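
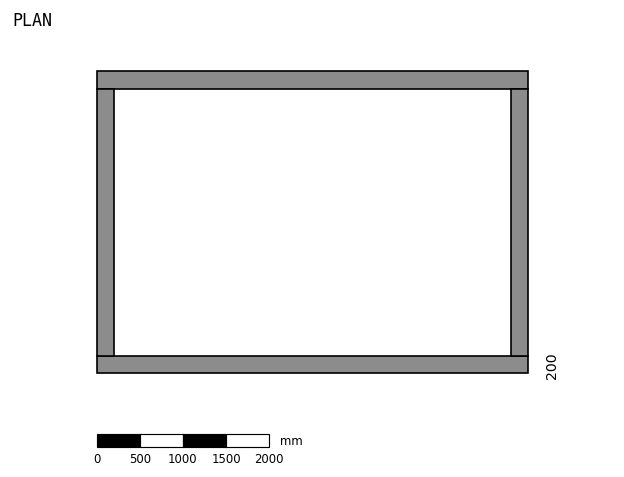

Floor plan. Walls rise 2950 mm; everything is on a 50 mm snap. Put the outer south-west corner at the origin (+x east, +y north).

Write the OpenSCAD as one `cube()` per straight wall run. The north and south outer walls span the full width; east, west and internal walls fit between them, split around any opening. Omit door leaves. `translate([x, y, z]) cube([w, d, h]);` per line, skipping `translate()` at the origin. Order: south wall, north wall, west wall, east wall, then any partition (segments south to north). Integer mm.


cube([5000, 200, 2950]);
translate([0, 3300, 0]) cube([5000, 200, 2950]);
translate([0, 200, 0]) cube([200, 3100, 2950]);
translate([4800, 200, 0]) cube([200, 3100, 2950]);


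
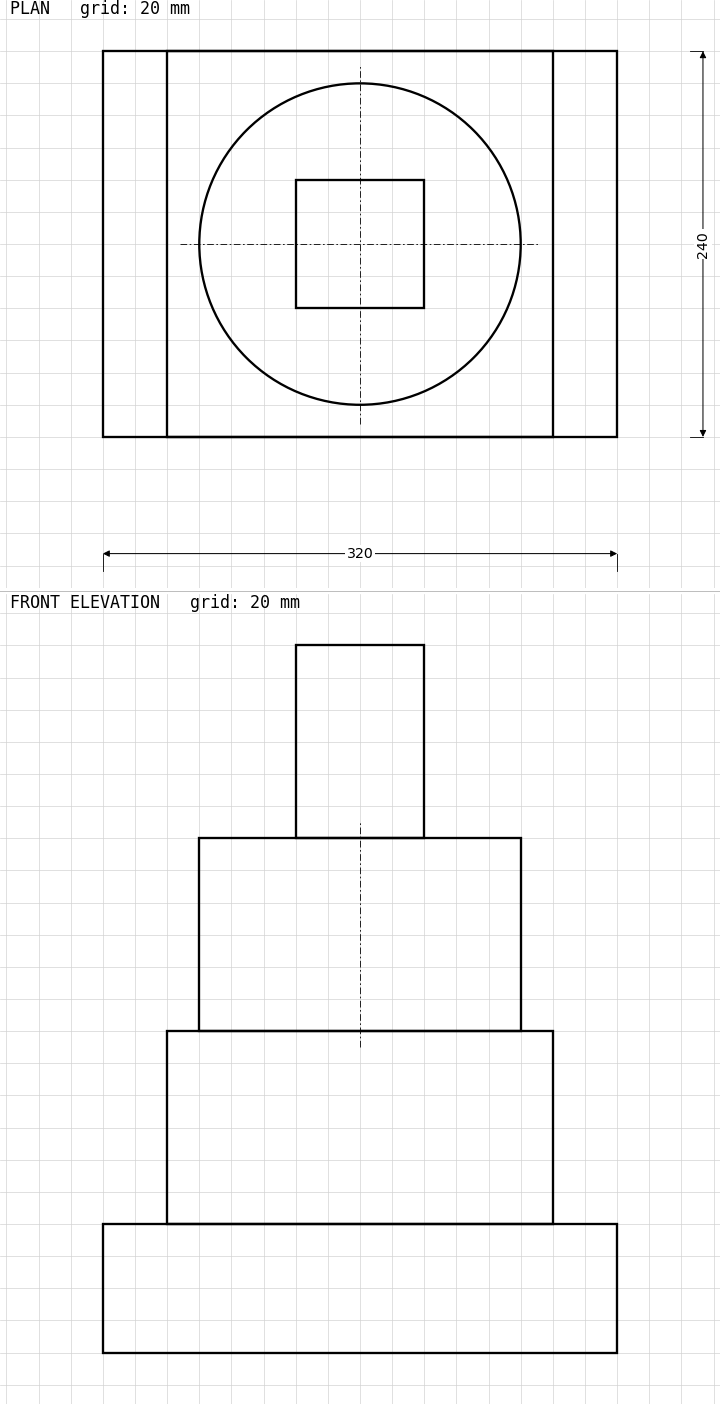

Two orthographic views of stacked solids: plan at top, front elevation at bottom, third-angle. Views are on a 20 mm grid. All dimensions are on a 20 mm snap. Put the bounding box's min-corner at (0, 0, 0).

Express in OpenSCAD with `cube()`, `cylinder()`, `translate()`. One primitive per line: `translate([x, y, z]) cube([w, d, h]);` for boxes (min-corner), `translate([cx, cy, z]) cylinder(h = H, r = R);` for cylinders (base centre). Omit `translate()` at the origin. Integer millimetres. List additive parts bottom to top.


cube([320, 240, 80]);
translate([40, 0, 80]) cube([240, 240, 120]);
translate([160, 120, 200]) cylinder(h = 120, r = 100);
translate([120, 80, 320]) cube([80, 80, 120]);


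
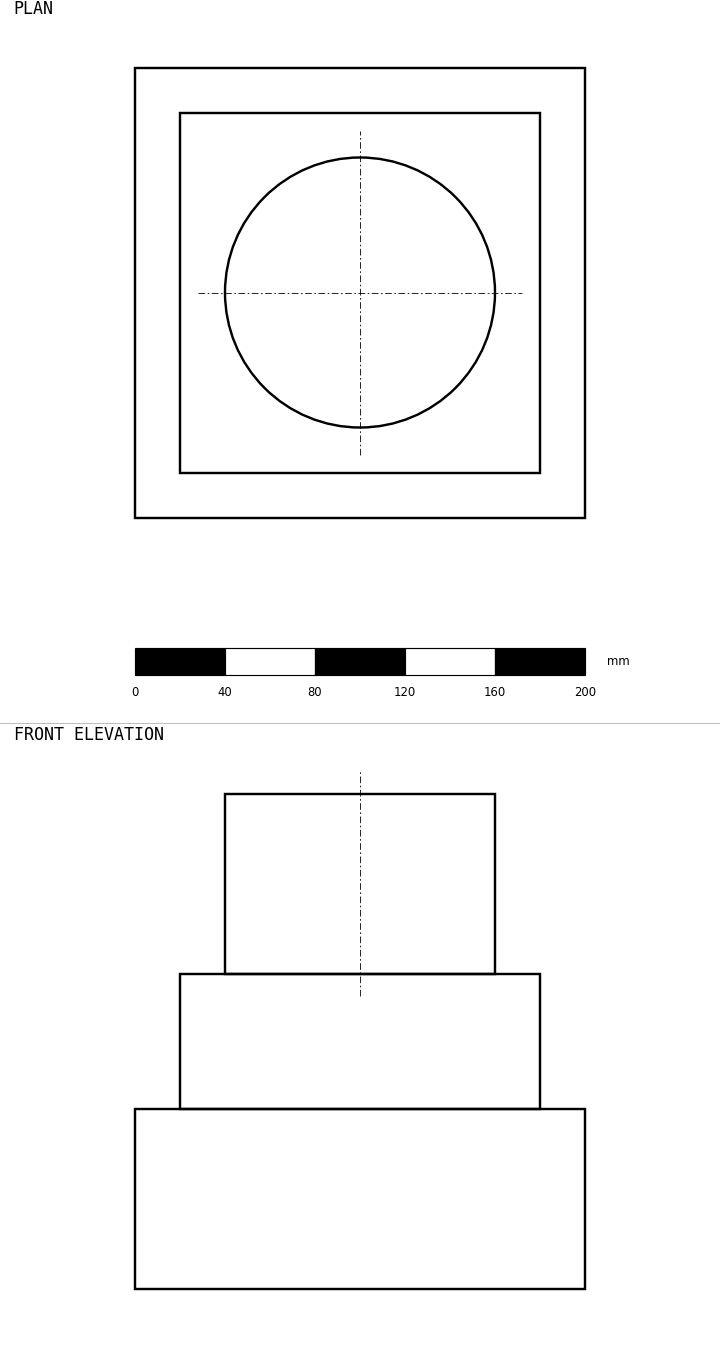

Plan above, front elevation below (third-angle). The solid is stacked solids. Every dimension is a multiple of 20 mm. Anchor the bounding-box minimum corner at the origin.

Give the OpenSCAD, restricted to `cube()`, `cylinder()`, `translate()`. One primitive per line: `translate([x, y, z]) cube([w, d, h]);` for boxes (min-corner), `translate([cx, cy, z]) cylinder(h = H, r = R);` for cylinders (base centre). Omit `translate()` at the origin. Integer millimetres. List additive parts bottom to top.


cube([200, 200, 80]);
translate([20, 20, 80]) cube([160, 160, 60]);
translate([100, 100, 140]) cylinder(h = 80, r = 60);


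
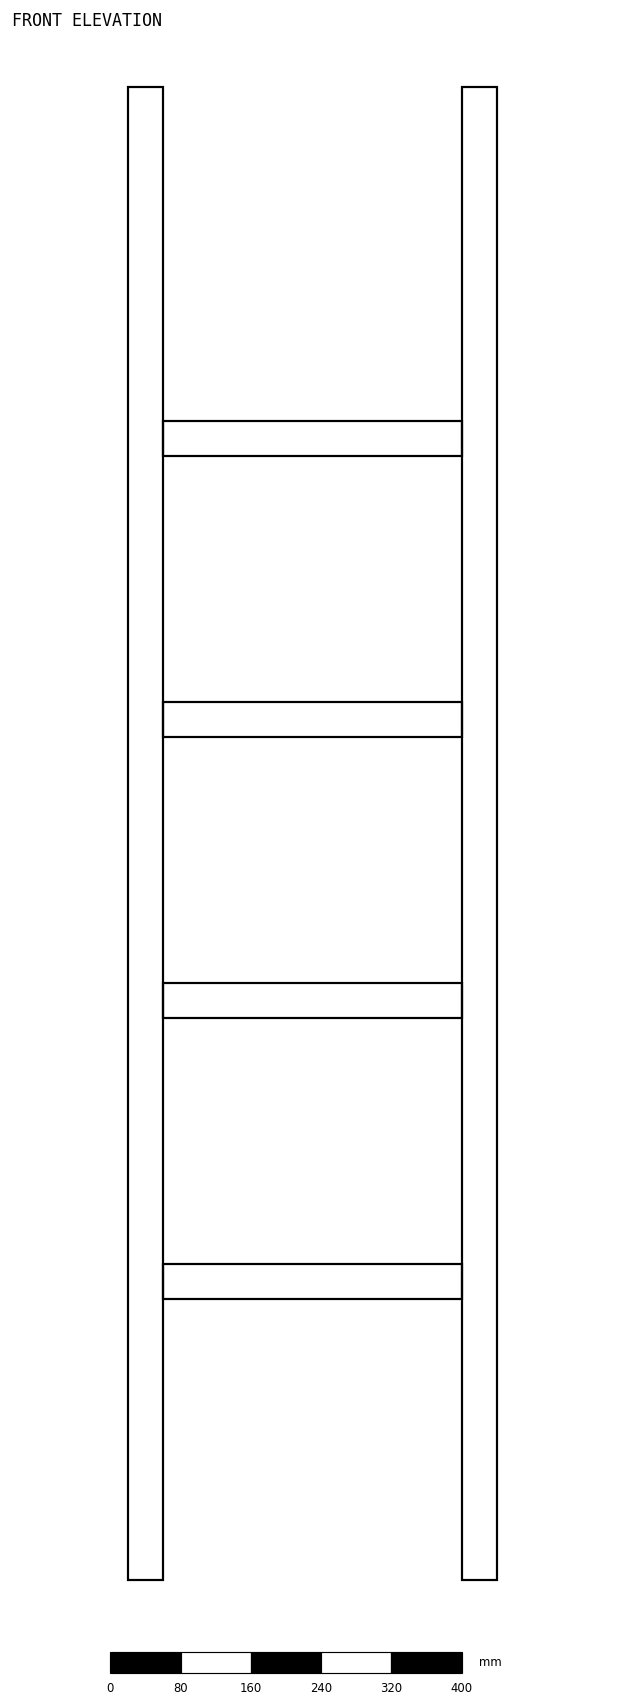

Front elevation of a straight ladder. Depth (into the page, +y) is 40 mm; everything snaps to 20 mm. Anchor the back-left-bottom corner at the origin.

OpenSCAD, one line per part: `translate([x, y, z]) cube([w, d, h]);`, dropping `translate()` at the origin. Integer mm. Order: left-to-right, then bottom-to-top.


cube([40, 40, 1700]);
translate([40, 0, 320]) cube([340, 40, 40]);
translate([40, 0, 640]) cube([340, 40, 40]);
translate([40, 0, 960]) cube([340, 40, 40]);
translate([40, 0, 1280]) cube([340, 40, 40]);
translate([380, 0, 0]) cube([40, 40, 1700]);


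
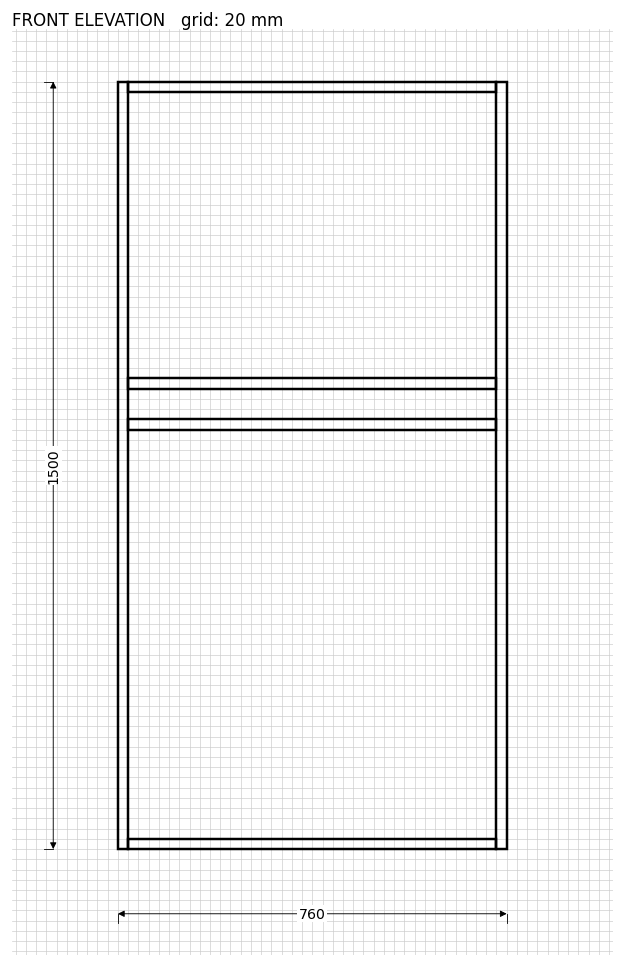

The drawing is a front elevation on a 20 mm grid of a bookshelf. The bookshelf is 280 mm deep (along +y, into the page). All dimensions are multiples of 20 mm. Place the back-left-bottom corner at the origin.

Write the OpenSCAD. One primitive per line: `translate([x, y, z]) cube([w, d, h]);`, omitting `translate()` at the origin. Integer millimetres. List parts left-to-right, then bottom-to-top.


cube([20, 280, 1500]);
translate([20, 0, 0]) cube([720, 280, 20]);
translate([20, 0, 820]) cube([720, 280, 20]);
translate([20, 0, 900]) cube([720, 280, 20]);
translate([20, 0, 1480]) cube([720, 280, 20]);
translate([740, 0, 0]) cube([20, 280, 1500]);


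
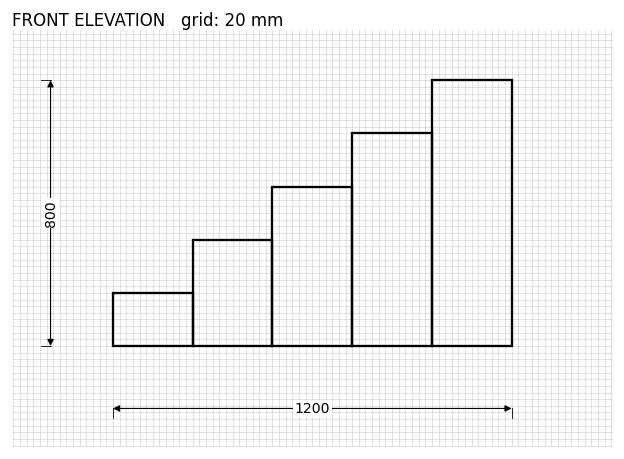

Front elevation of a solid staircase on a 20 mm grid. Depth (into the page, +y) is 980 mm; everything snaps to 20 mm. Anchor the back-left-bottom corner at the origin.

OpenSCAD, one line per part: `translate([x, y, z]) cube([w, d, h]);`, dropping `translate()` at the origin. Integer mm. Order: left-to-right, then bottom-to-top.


cube([240, 980, 160]);
translate([240, 0, 0]) cube([240, 980, 320]);
translate([480, 0, 0]) cube([240, 980, 480]);
translate([720, 0, 0]) cube([240, 980, 640]);
translate([960, 0, 0]) cube([240, 980, 800]);


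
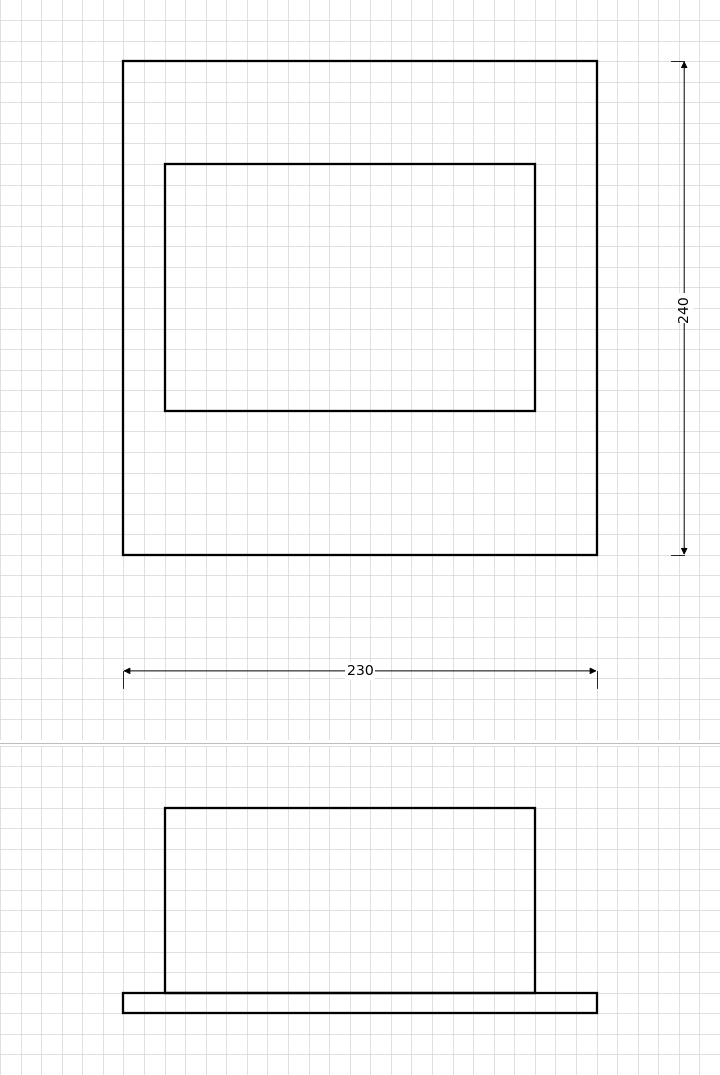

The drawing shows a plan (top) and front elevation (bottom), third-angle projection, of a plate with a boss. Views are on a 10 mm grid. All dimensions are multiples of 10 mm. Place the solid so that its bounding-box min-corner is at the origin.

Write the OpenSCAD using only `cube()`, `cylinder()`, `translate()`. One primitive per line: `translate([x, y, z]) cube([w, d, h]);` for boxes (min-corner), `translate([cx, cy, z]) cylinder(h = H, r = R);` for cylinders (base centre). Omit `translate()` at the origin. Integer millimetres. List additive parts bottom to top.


cube([230, 240, 10]);
translate([20, 70, 10]) cube([180, 120, 90]);


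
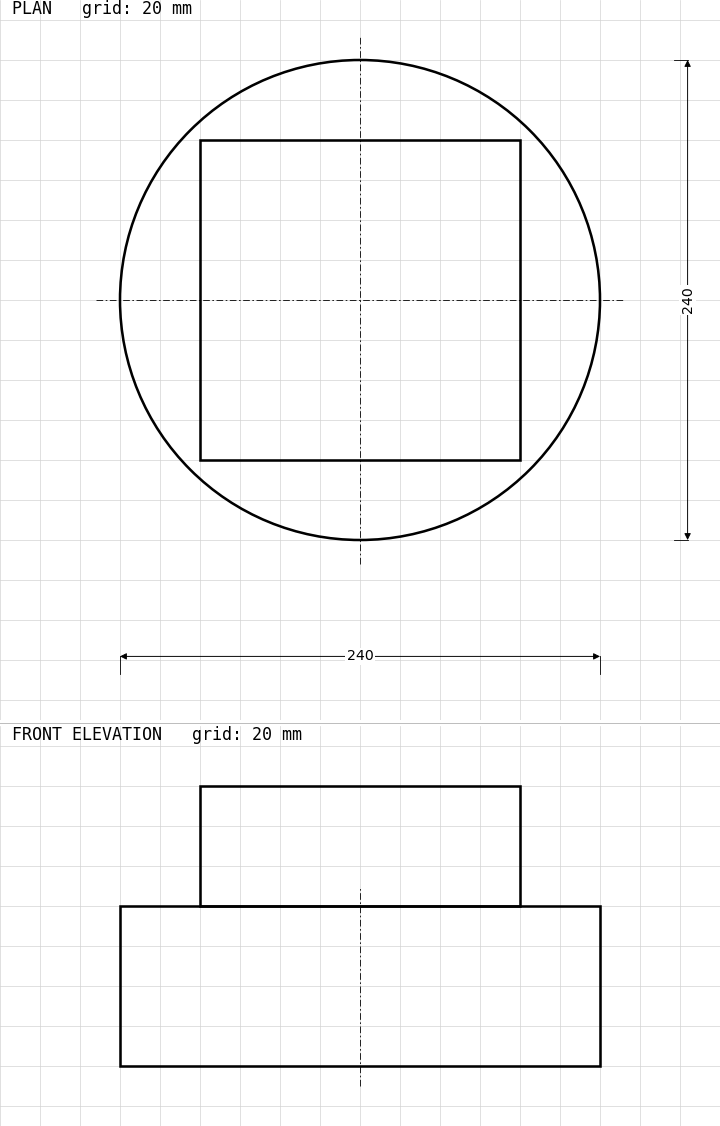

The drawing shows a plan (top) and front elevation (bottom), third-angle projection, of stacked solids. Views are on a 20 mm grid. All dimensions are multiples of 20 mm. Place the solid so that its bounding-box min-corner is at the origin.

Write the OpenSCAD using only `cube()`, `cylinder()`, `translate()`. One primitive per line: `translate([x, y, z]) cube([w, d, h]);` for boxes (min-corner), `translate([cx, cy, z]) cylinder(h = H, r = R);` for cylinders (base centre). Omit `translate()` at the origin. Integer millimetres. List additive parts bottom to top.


translate([120, 120, 0]) cylinder(h = 80, r = 120);
translate([40, 40, 80]) cube([160, 160, 60]);


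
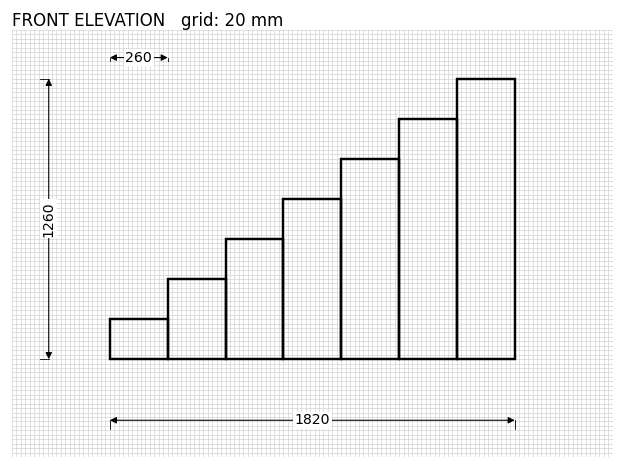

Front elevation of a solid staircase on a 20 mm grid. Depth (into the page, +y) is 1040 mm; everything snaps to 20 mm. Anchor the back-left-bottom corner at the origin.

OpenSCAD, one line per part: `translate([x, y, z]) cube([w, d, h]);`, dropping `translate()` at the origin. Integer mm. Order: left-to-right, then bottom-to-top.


cube([260, 1040, 180]);
translate([260, 0, 0]) cube([260, 1040, 360]);
translate([520, 0, 0]) cube([260, 1040, 540]);
translate([780, 0, 0]) cube([260, 1040, 720]);
translate([1040, 0, 0]) cube([260, 1040, 900]);
translate([1300, 0, 0]) cube([260, 1040, 1080]);
translate([1560, 0, 0]) cube([260, 1040, 1260]);


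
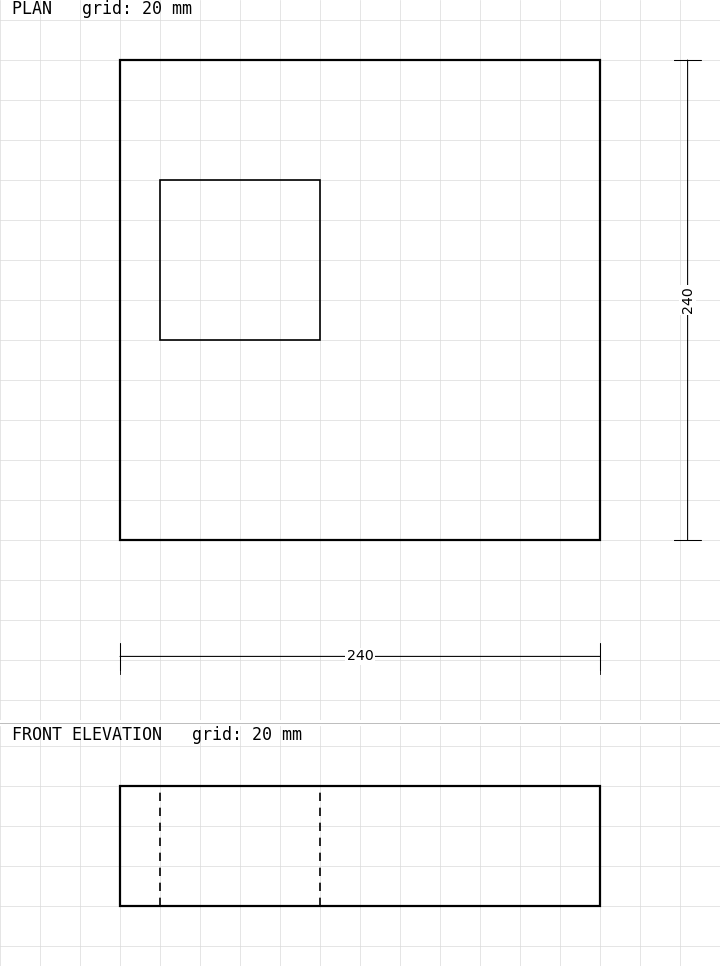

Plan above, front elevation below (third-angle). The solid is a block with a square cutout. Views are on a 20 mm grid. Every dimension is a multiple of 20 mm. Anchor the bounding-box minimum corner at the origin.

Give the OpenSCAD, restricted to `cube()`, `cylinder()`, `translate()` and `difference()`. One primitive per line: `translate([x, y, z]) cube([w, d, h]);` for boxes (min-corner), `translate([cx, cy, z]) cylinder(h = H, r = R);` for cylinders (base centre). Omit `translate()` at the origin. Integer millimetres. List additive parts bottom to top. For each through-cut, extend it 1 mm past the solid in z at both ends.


difference() {
  cube([240, 240, 60]);
  translate([20, 100, -1]) cube([80, 80, 62]);
}


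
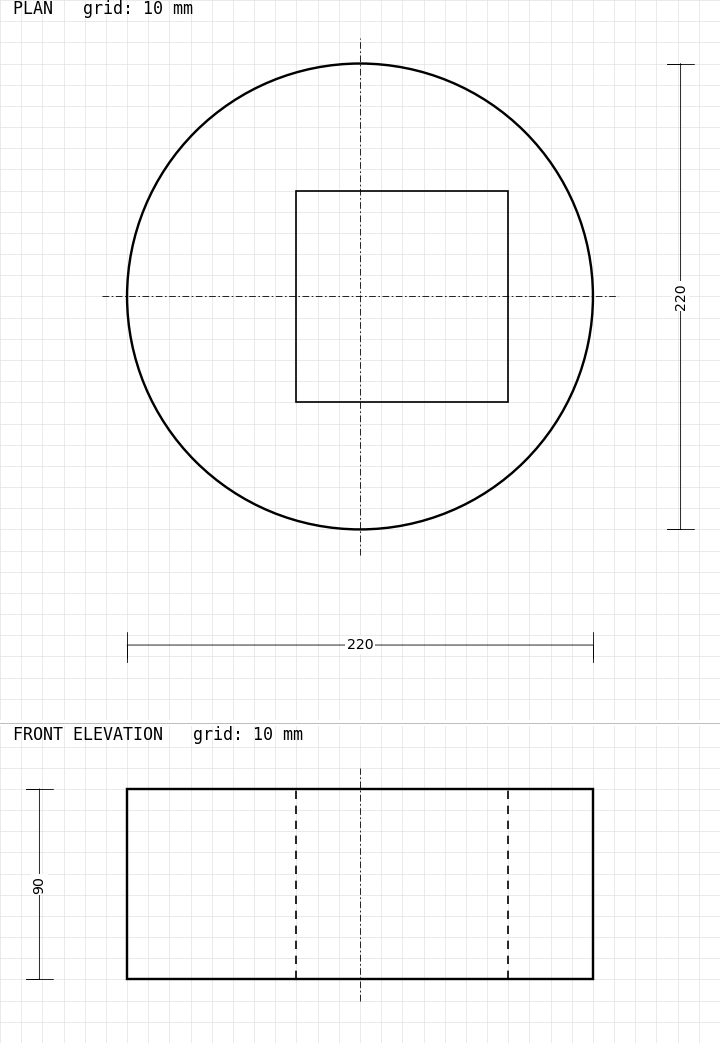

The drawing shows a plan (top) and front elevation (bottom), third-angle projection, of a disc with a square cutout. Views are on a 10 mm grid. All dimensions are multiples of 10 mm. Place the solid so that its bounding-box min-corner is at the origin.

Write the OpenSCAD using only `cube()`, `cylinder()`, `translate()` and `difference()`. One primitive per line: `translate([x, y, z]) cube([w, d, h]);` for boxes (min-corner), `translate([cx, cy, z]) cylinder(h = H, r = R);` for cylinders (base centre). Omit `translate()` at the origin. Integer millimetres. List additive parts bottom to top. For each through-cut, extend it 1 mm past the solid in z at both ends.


difference() {
  translate([110, 110, 0]) cylinder(h = 90, r = 110);
  translate([80, 60, -1]) cube([100, 100, 92]);
}


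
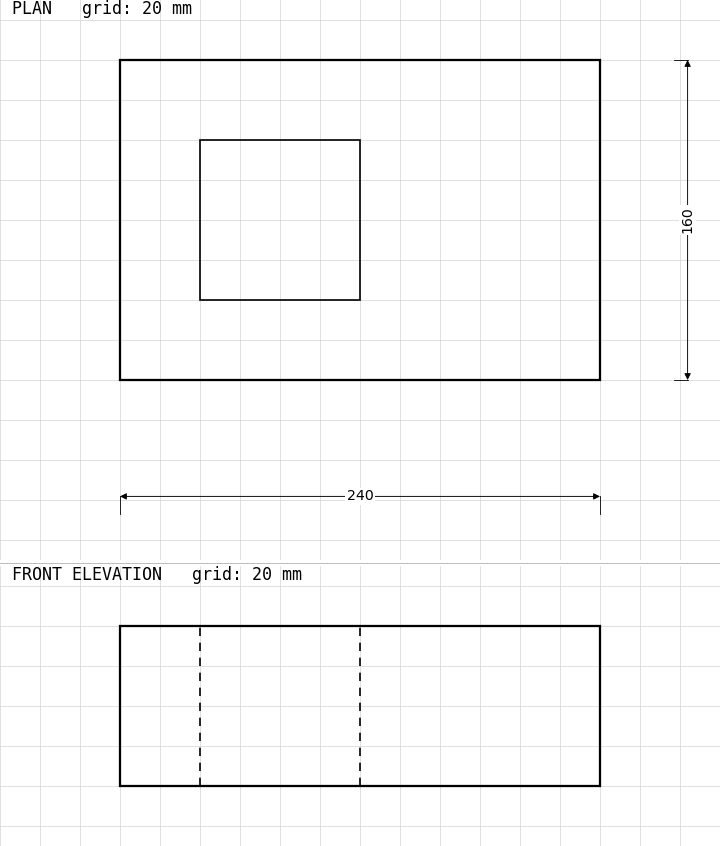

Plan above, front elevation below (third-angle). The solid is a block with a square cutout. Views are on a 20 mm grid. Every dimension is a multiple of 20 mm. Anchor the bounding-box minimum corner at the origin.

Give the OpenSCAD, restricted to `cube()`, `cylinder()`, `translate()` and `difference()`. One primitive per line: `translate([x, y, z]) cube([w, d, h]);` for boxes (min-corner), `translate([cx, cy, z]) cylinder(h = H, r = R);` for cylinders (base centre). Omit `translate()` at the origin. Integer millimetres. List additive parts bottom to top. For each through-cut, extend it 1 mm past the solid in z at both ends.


difference() {
  cube([240, 160, 80]);
  translate([40, 40, -1]) cube([80, 80, 82]);
}


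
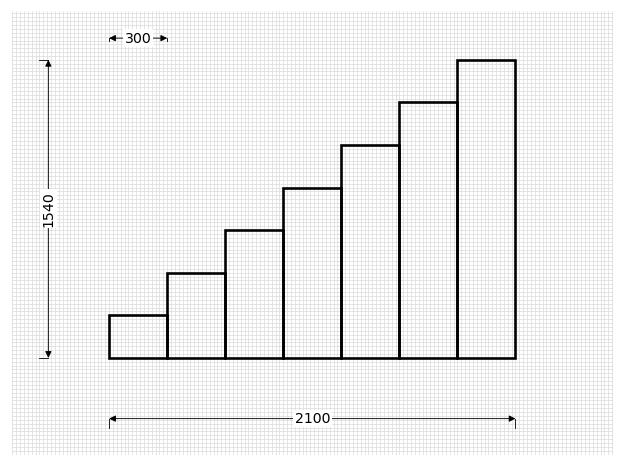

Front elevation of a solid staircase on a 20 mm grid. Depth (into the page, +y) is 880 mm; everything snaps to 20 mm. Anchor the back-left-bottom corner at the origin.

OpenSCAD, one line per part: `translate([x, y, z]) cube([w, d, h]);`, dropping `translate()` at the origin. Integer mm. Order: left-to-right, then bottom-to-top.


cube([300, 880, 220]);
translate([300, 0, 0]) cube([300, 880, 440]);
translate([600, 0, 0]) cube([300, 880, 660]);
translate([900, 0, 0]) cube([300, 880, 880]);
translate([1200, 0, 0]) cube([300, 880, 1100]);
translate([1500, 0, 0]) cube([300, 880, 1320]);
translate([1800, 0, 0]) cube([300, 880, 1540]);


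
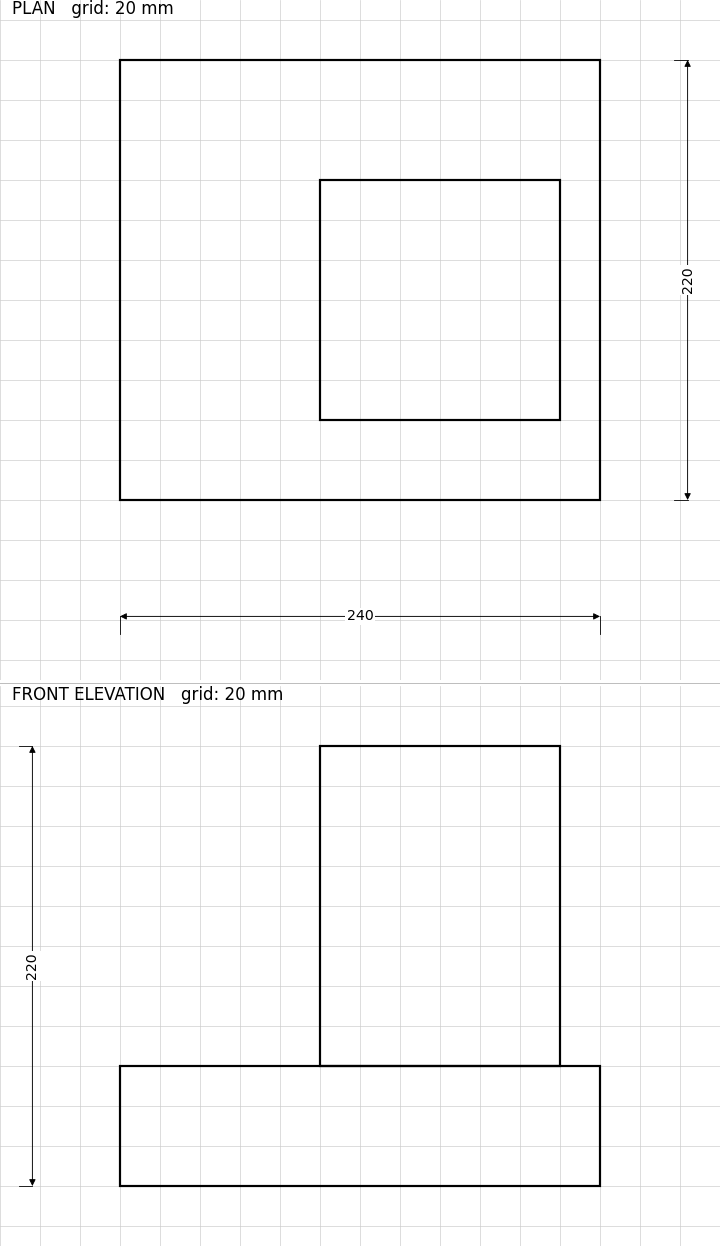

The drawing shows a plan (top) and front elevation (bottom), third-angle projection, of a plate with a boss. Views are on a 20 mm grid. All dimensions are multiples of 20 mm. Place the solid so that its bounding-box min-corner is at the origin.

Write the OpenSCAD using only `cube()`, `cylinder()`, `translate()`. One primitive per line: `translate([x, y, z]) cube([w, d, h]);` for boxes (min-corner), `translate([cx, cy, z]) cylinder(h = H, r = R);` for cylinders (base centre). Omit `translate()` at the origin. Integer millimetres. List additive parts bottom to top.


cube([240, 220, 60]);
translate([100, 40, 60]) cube([120, 120, 160]);


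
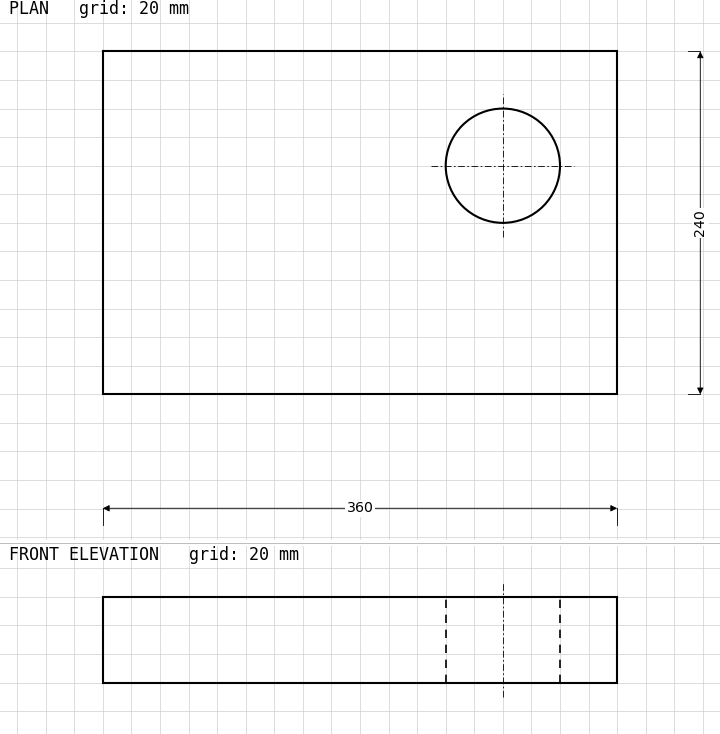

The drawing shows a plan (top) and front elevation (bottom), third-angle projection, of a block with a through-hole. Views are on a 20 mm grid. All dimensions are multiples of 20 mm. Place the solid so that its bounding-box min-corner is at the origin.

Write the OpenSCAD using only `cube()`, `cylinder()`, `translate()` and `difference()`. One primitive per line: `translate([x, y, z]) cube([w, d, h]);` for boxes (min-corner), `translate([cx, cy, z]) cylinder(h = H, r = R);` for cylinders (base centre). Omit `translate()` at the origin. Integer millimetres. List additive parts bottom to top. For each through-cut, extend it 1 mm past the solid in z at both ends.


difference() {
  cube([360, 240, 60]);
  translate([280, 160, -1]) cylinder(h = 62, r = 40);
}


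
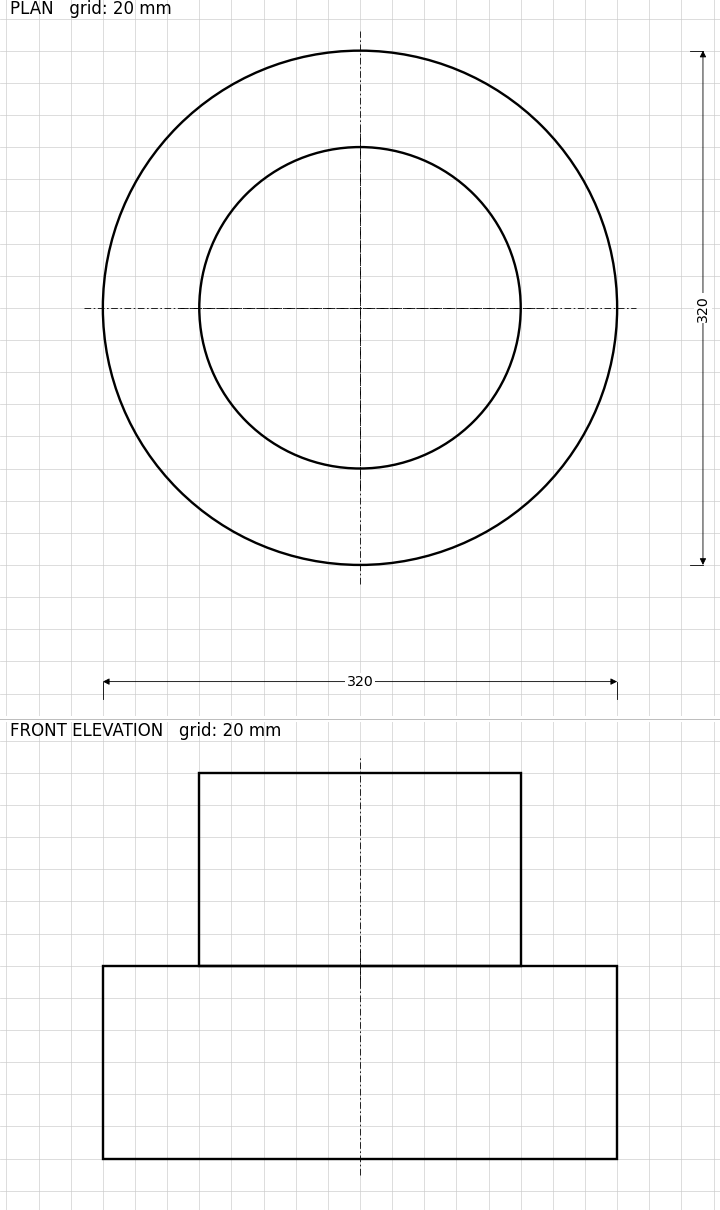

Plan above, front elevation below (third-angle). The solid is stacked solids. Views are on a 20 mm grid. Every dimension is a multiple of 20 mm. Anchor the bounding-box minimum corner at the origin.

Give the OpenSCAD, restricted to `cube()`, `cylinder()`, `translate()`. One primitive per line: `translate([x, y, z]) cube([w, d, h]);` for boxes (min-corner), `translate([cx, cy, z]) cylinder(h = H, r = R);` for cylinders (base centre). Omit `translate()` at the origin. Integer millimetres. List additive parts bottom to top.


translate([160, 160, 0]) cylinder(h = 120, r = 160);
translate([160, 160, 120]) cylinder(h = 120, r = 100);


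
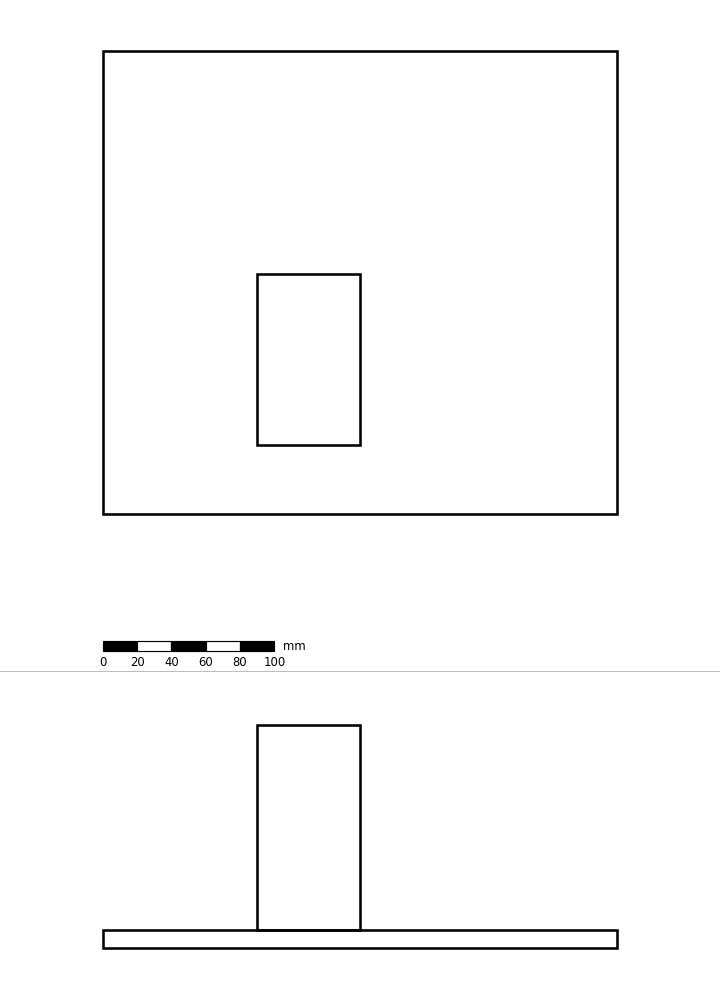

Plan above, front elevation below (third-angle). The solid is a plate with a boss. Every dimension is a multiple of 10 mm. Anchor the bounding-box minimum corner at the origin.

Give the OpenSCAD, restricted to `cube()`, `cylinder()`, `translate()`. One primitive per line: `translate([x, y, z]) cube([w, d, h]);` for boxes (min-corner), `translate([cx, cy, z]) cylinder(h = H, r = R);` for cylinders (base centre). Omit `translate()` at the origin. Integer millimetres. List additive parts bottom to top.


cube([300, 270, 10]);
translate([90, 40, 10]) cube([60, 100, 120]);


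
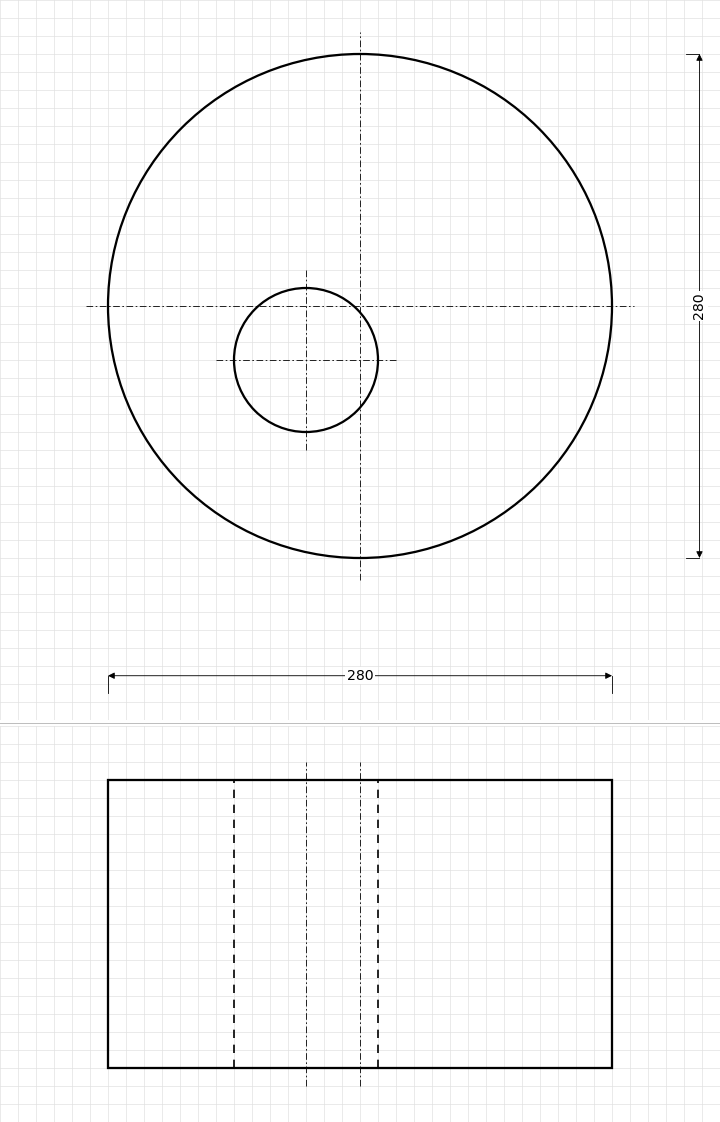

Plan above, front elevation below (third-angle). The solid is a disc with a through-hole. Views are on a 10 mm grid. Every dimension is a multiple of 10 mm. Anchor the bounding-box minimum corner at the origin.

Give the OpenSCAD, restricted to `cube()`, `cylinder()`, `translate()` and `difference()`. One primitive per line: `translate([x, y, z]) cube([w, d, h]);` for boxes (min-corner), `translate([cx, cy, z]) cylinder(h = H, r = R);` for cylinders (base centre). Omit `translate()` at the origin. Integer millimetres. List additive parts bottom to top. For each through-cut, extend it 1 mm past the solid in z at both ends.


difference() {
  translate([140, 140, 0]) cylinder(h = 160, r = 140);
  translate([110, 110, -1]) cylinder(h = 162, r = 40);
}


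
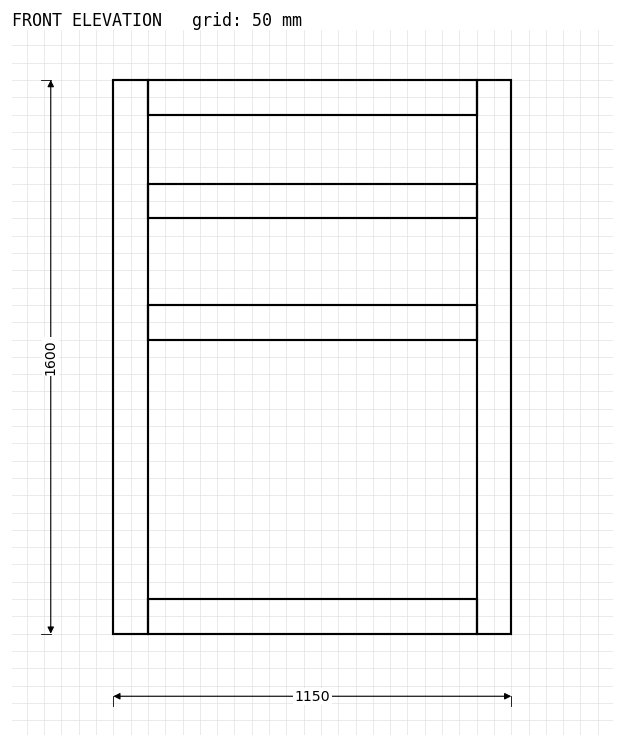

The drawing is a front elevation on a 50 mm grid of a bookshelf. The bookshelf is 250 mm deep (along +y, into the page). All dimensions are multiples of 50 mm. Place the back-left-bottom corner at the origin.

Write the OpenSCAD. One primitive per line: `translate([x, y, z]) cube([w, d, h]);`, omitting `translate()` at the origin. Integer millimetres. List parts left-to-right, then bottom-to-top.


cube([100, 250, 1600]);
translate([100, 0, 0]) cube([950, 250, 100]);
translate([100, 0, 850]) cube([950, 250, 100]);
translate([100, 0, 1200]) cube([950, 250, 100]);
translate([100, 0, 1500]) cube([950, 250, 100]);
translate([1050, 0, 0]) cube([100, 250, 1600]);


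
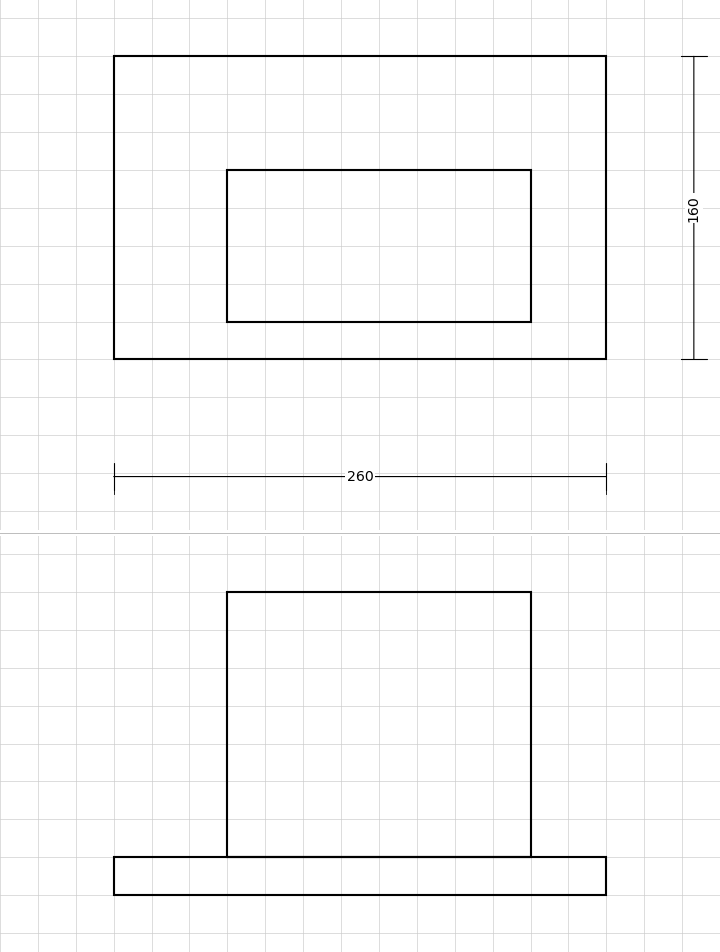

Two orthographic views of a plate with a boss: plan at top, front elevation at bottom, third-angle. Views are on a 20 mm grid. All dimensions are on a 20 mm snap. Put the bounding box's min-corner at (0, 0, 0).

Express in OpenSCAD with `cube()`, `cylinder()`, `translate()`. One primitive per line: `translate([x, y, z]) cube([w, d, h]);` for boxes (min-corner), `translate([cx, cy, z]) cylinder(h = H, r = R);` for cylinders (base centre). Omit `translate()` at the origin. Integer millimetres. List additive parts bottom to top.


cube([260, 160, 20]);
translate([60, 20, 20]) cube([160, 80, 140]);


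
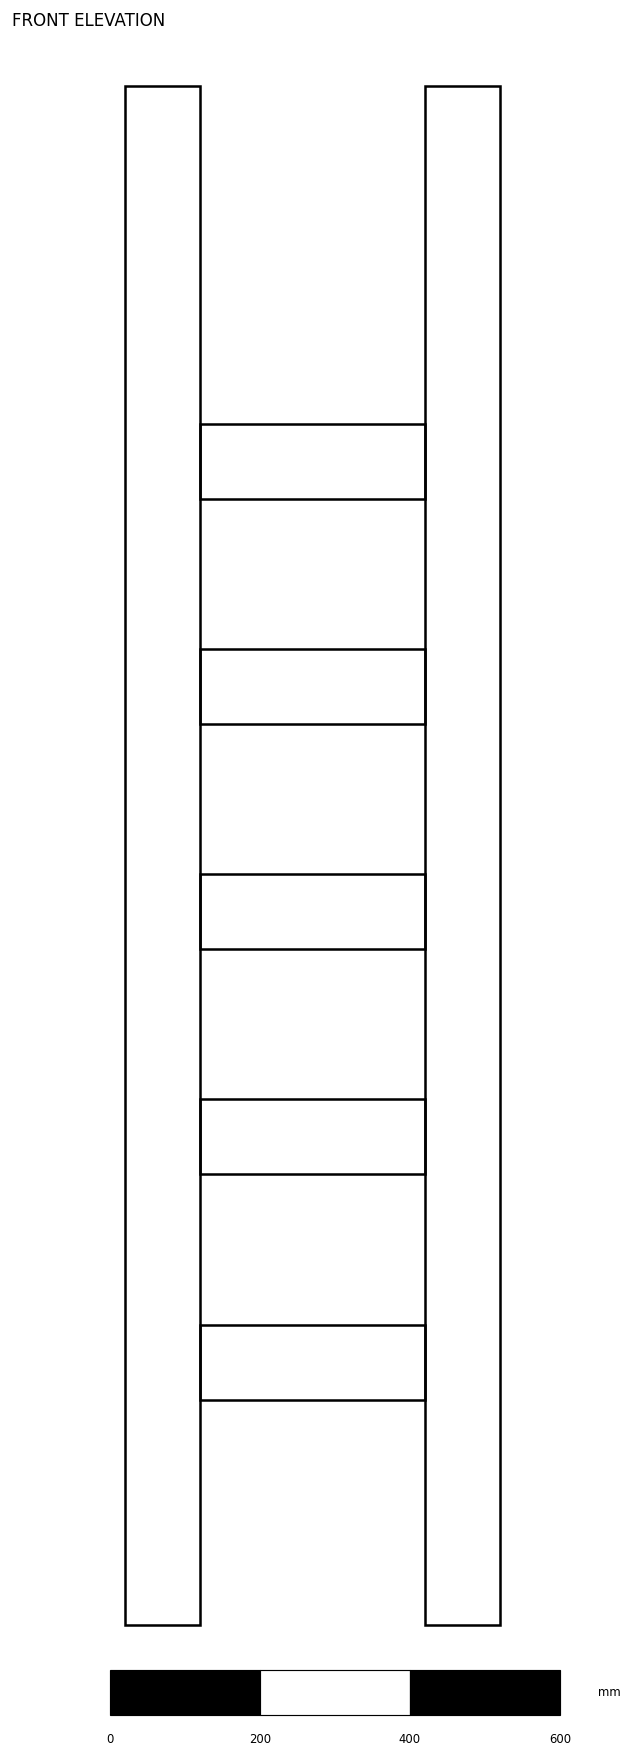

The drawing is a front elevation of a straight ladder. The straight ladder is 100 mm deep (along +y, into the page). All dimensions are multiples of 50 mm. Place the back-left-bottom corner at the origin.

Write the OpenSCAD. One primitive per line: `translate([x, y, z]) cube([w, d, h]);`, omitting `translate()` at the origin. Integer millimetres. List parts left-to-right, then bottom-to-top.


cube([100, 100, 2050]);
translate([100, 0, 300]) cube([300, 100, 100]);
translate([100, 0, 600]) cube([300, 100, 100]);
translate([100, 0, 900]) cube([300, 100, 100]);
translate([100, 0, 1200]) cube([300, 100, 100]);
translate([100, 0, 1500]) cube([300, 100, 100]);
translate([400, 0, 0]) cube([100, 100, 2050]);


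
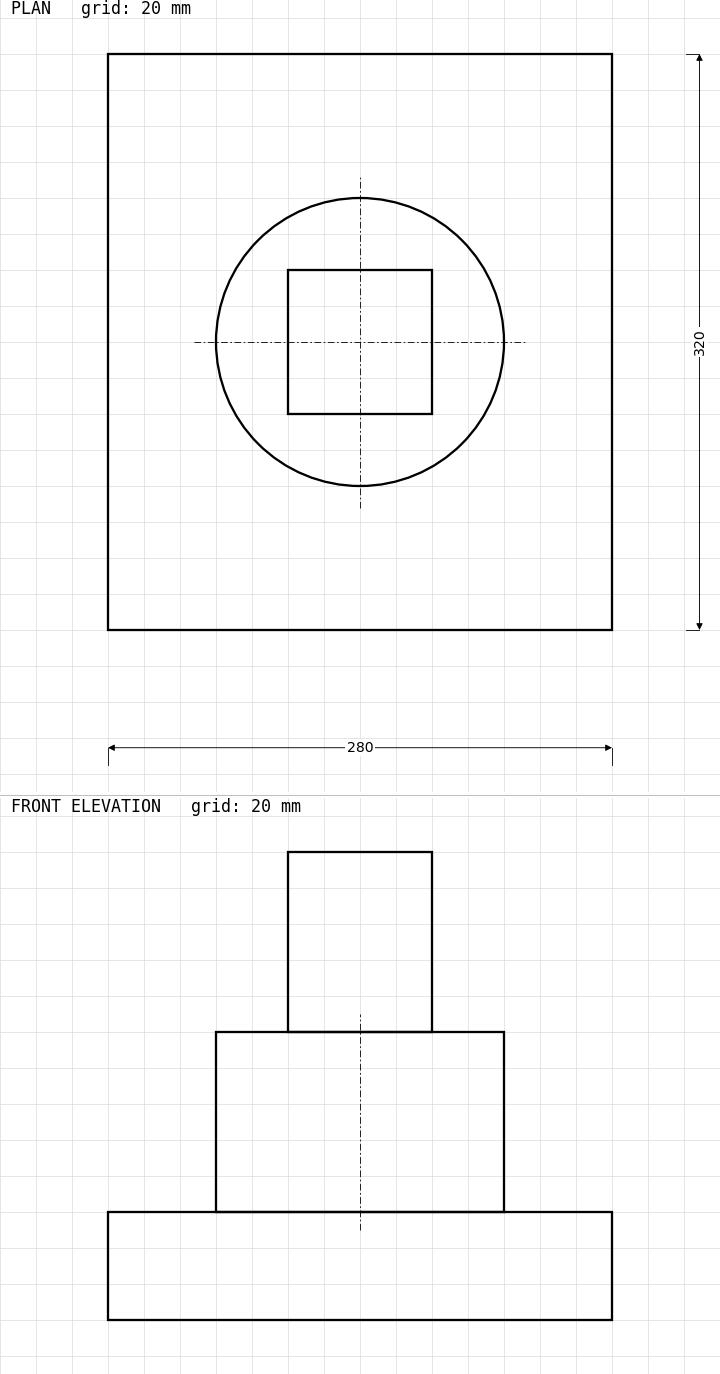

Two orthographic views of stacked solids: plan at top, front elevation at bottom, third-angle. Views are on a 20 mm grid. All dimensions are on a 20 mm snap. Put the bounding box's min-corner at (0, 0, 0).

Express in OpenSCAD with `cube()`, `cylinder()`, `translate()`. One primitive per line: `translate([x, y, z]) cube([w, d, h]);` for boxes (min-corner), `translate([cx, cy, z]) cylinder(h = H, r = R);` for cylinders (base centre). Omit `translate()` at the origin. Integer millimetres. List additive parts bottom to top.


cube([280, 320, 60]);
translate([140, 160, 60]) cylinder(h = 100, r = 80);
translate([100, 120, 160]) cube([80, 80, 100]);


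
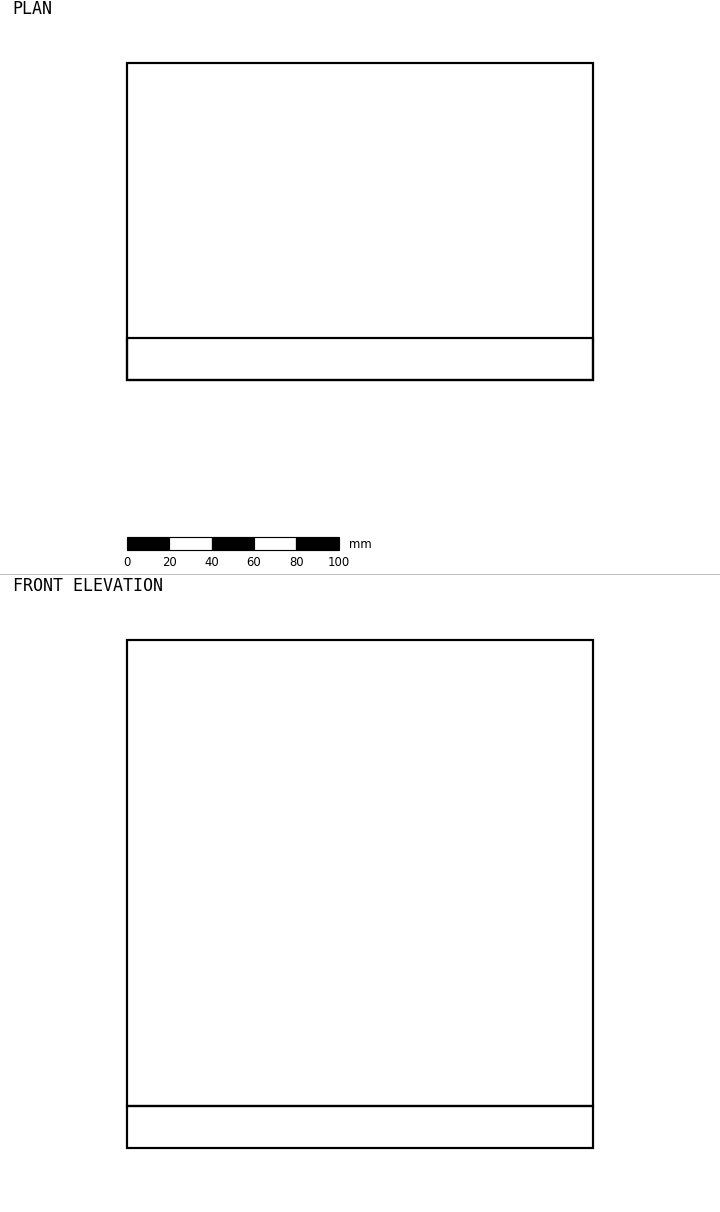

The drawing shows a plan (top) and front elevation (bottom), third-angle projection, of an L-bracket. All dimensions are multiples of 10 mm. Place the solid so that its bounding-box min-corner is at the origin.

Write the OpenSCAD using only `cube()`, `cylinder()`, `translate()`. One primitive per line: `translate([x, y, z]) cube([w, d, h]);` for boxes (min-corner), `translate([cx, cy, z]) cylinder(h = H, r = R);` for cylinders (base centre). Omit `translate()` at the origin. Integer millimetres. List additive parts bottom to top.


cube([220, 150, 20]);
translate([0, 0, 20]) cube([220, 20, 220]);


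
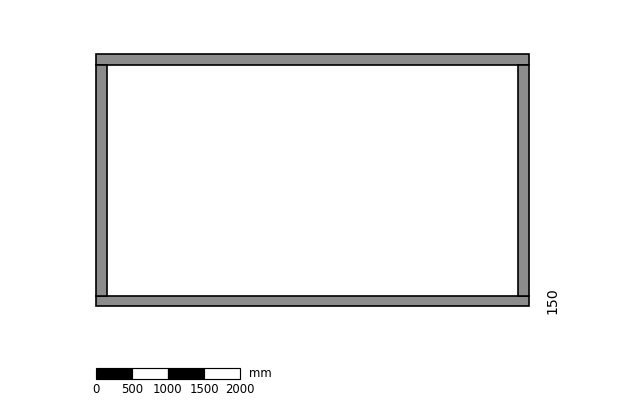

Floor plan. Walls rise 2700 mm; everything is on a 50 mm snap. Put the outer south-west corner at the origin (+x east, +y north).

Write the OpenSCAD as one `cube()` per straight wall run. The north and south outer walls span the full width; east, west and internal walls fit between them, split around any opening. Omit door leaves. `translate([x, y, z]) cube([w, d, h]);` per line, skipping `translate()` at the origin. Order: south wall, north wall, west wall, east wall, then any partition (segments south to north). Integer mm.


cube([6000, 150, 2700]);
translate([0, 3350, 0]) cube([6000, 150, 2700]);
translate([0, 150, 0]) cube([150, 3200, 2700]);
translate([5850, 150, 0]) cube([150, 3200, 2700]);


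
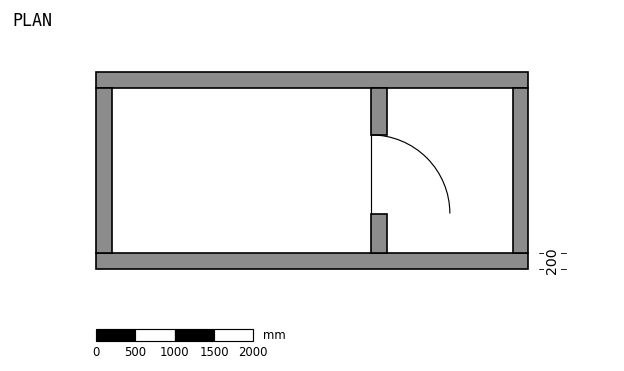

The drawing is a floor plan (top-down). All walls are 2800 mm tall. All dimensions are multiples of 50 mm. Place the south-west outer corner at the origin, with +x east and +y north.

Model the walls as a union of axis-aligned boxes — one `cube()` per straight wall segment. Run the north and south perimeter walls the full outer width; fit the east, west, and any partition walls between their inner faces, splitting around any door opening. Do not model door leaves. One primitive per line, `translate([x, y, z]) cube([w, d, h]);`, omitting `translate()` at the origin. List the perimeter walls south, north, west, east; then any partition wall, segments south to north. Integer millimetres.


cube([5500, 200, 2800]);
translate([0, 2300, 0]) cube([5500, 200, 2800]);
translate([0, 200, 0]) cube([200, 2100, 2800]);
translate([5300, 200, 0]) cube([200, 2100, 2800]);
translate([3500, 200, 0]) cube([200, 500, 2800]);
translate([3500, 1700, 0]) cube([200, 600, 2800]);


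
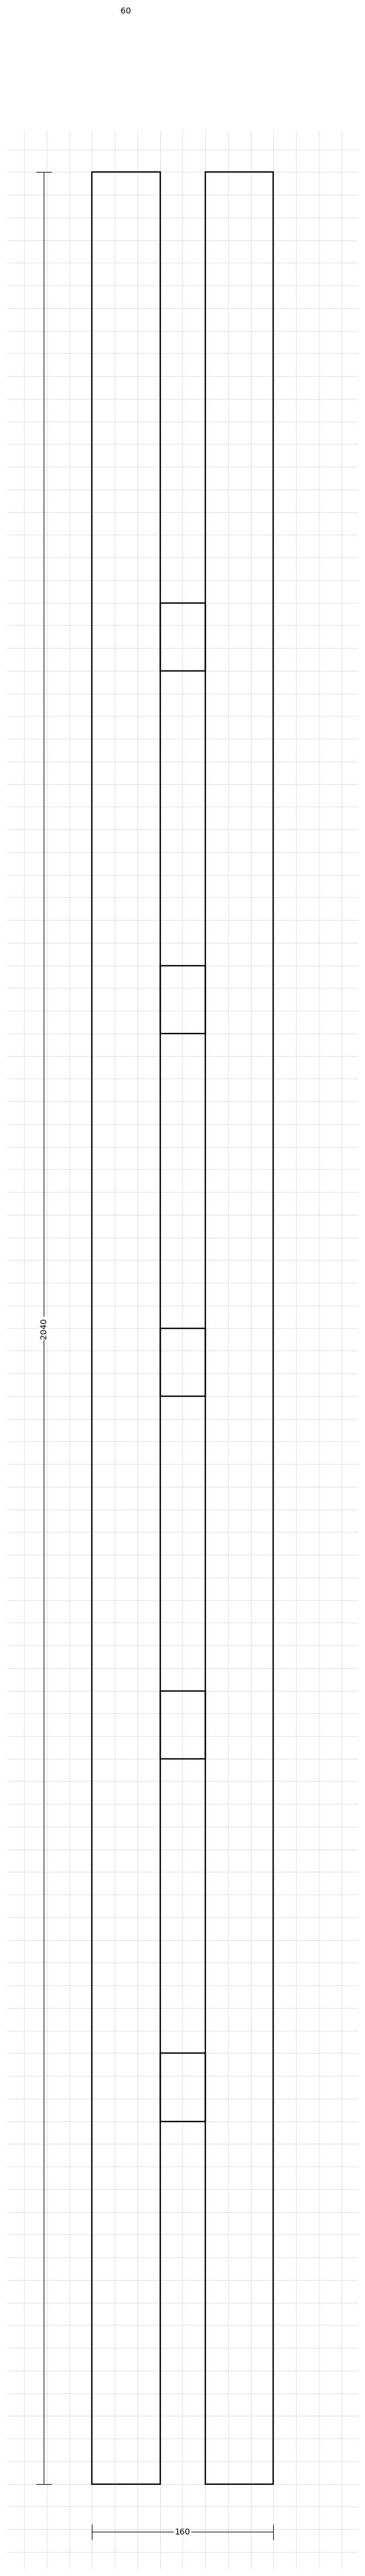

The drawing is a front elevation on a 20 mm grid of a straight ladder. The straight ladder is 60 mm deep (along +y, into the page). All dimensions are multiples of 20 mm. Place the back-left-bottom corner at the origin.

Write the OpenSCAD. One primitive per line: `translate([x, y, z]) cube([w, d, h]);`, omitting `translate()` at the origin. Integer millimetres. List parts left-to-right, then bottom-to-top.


cube([60, 60, 2040]);
translate([60, 0, 320]) cube([40, 60, 60]);
translate([60, 0, 640]) cube([40, 60, 60]);
translate([60, 0, 960]) cube([40, 60, 60]);
translate([60, 0, 1280]) cube([40, 60, 60]);
translate([60, 0, 1600]) cube([40, 60, 60]);
translate([100, 0, 0]) cube([60, 60, 2040]);


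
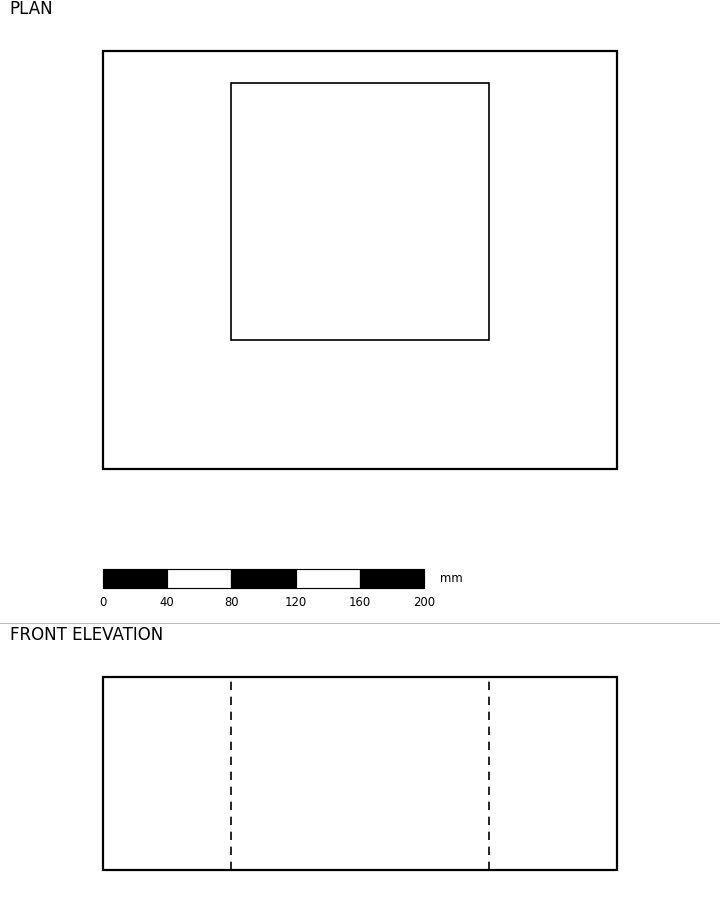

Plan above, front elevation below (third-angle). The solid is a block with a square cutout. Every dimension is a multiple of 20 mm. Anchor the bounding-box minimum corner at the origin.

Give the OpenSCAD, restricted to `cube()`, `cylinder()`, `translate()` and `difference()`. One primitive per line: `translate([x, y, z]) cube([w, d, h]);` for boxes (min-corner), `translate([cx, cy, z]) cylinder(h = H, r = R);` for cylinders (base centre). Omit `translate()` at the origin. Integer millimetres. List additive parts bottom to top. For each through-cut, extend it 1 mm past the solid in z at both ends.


difference() {
  cube([320, 260, 120]);
  translate([80, 80, -1]) cube([160, 160, 122]);
}


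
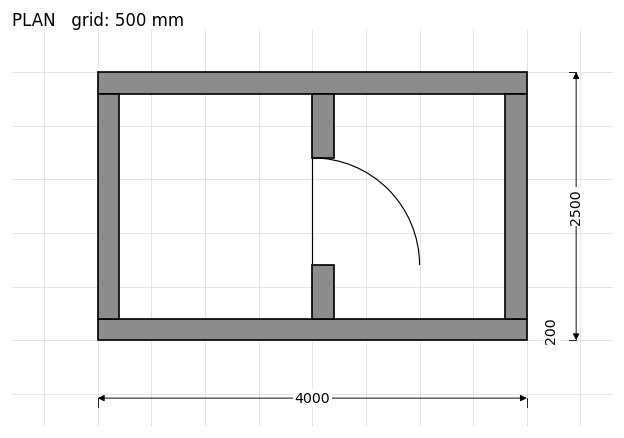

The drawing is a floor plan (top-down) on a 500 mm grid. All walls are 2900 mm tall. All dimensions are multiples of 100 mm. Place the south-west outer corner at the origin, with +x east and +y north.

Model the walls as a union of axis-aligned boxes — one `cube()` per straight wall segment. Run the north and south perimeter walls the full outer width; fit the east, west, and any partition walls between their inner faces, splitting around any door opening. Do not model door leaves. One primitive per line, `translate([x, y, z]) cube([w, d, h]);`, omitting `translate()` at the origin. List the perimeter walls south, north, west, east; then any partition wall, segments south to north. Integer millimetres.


cube([4000, 200, 2900]);
translate([0, 2300, 0]) cube([4000, 200, 2900]);
translate([0, 200, 0]) cube([200, 2100, 2900]);
translate([3800, 200, 0]) cube([200, 2100, 2900]);
translate([2000, 200, 0]) cube([200, 500, 2900]);
translate([2000, 1700, 0]) cube([200, 600, 2900]);


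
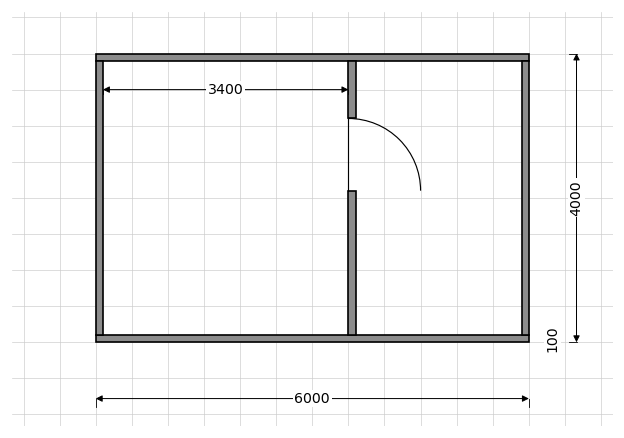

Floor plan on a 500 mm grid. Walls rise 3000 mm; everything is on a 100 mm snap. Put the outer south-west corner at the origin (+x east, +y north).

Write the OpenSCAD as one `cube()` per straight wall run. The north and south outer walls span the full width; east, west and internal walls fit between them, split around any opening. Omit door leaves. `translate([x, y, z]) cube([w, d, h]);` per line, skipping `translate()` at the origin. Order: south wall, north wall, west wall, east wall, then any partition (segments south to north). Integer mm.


cube([6000, 100, 3000]);
translate([0, 3900, 0]) cube([6000, 100, 3000]);
translate([0, 100, 0]) cube([100, 3800, 3000]);
translate([5900, 100, 0]) cube([100, 3800, 3000]);
translate([3500, 100, 0]) cube([100, 2000, 3000]);
translate([3500, 3100, 0]) cube([100, 800, 3000]);


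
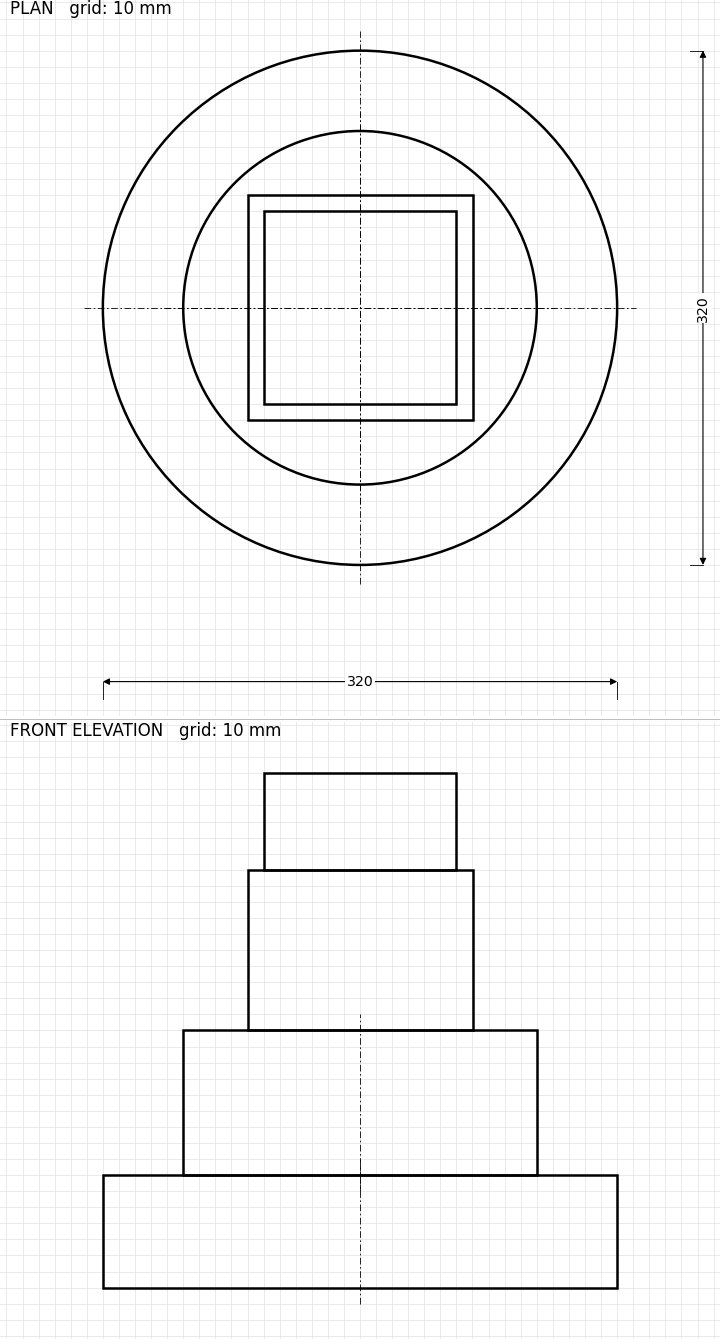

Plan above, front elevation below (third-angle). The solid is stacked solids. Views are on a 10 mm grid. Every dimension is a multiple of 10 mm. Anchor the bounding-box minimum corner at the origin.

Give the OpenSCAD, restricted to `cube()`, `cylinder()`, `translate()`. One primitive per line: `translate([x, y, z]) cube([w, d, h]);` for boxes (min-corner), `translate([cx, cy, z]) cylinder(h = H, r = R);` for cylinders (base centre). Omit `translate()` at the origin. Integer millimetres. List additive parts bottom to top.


translate([160, 160, 0]) cylinder(h = 70, r = 160);
translate([160, 160, 70]) cylinder(h = 90, r = 110);
translate([90, 90, 160]) cube([140, 140, 100]);
translate([100, 100, 260]) cube([120, 120, 60]);


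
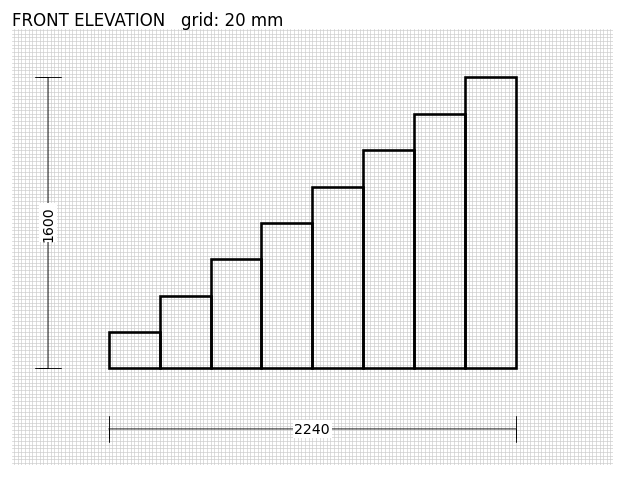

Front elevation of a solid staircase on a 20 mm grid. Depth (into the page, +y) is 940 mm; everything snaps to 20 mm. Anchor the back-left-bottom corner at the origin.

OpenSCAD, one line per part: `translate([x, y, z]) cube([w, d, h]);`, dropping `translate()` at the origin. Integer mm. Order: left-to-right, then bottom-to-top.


cube([280, 940, 200]);
translate([280, 0, 0]) cube([280, 940, 400]);
translate([560, 0, 0]) cube([280, 940, 600]);
translate([840, 0, 0]) cube([280, 940, 800]);
translate([1120, 0, 0]) cube([280, 940, 1000]);
translate([1400, 0, 0]) cube([280, 940, 1200]);
translate([1680, 0, 0]) cube([280, 940, 1400]);
translate([1960, 0, 0]) cube([280, 940, 1600]);


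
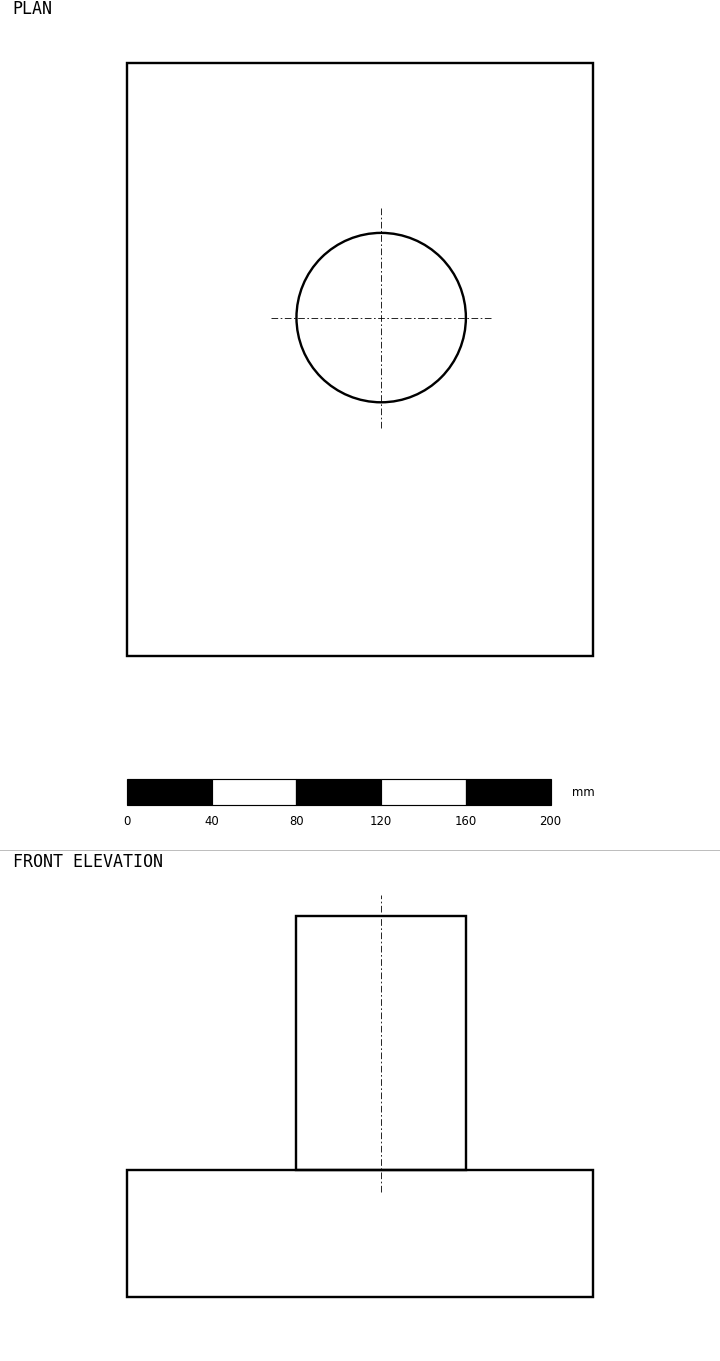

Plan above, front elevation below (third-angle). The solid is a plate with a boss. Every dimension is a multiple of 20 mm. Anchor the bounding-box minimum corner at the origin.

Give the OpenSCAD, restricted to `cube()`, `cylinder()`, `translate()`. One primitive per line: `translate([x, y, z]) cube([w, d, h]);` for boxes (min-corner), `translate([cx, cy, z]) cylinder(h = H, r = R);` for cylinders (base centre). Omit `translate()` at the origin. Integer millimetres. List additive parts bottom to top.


cube([220, 280, 60]);
translate([120, 160, 60]) cylinder(h = 120, r = 40);


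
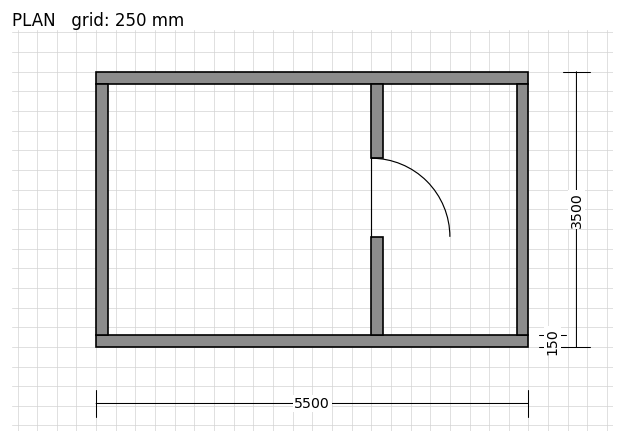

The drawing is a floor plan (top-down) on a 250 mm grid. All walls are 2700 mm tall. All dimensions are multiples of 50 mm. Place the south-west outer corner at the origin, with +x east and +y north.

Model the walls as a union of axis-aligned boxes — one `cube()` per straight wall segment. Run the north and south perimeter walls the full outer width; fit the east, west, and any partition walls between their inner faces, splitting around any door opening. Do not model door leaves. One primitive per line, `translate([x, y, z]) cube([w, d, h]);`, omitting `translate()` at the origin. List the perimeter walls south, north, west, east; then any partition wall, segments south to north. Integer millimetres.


cube([5500, 150, 2700]);
translate([0, 3350, 0]) cube([5500, 150, 2700]);
translate([0, 150, 0]) cube([150, 3200, 2700]);
translate([5350, 150, 0]) cube([150, 3200, 2700]);
translate([3500, 150, 0]) cube([150, 1250, 2700]);
translate([3500, 2400, 0]) cube([150, 950, 2700]);


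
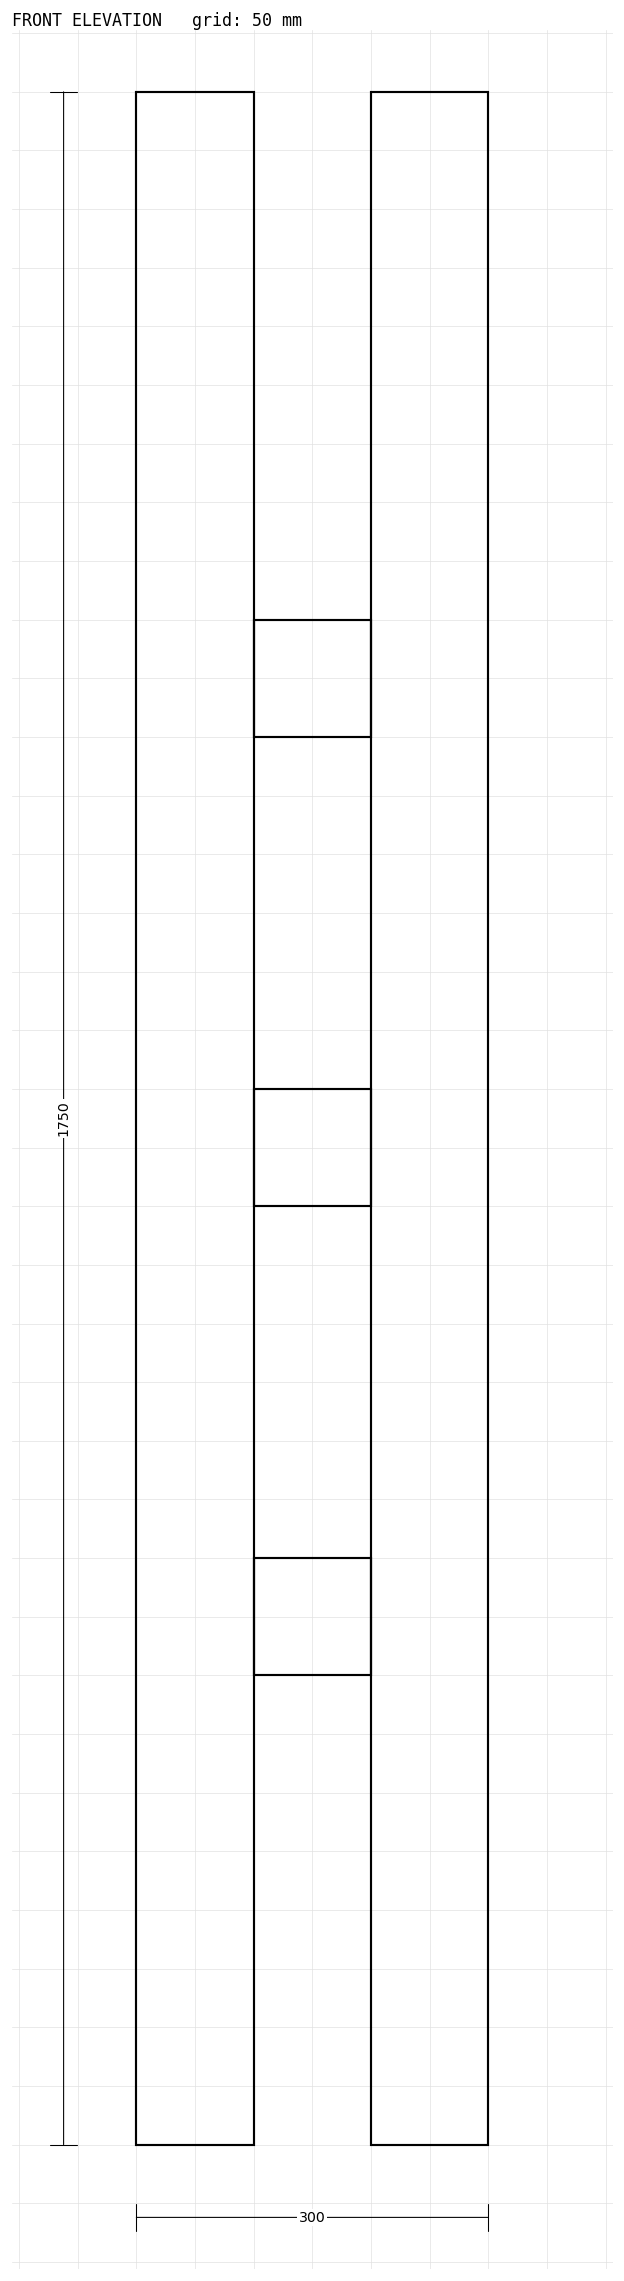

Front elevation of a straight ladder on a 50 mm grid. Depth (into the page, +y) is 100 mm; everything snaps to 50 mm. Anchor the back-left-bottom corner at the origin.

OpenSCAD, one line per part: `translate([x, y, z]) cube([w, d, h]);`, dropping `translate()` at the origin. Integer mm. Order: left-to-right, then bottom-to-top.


cube([100, 100, 1750]);
translate([100, 0, 400]) cube([100, 100, 100]);
translate([100, 0, 800]) cube([100, 100, 100]);
translate([100, 0, 1200]) cube([100, 100, 100]);
translate([200, 0, 0]) cube([100, 100, 1750]);
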